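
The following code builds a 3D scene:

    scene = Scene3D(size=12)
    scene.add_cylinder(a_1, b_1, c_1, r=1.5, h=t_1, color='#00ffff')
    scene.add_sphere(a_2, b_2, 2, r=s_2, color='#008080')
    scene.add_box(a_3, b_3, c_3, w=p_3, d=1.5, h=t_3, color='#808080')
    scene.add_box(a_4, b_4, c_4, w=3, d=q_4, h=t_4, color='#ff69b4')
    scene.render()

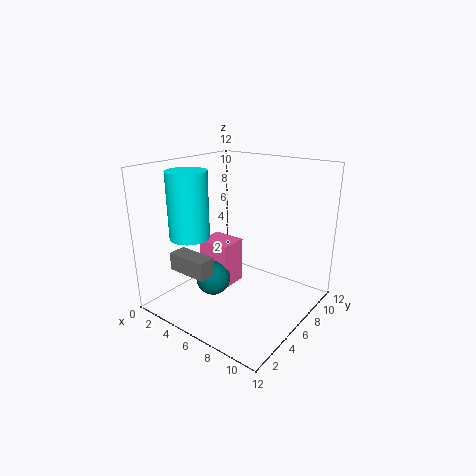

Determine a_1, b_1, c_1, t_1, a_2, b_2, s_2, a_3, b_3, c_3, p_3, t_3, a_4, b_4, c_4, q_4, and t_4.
a_1 = 4.5; b_1 = 2; c_1 = 7; t_1 = 5; a_2 = 4; b_2 = 5; s_2 = 1.5; a_3 = 2; b_3 = 2; c_3 = 3.5; p_3 = 3.5; t_3 = 1.5; a_4 = 2; b_4 = 5.5; c_4 = 1; q_4 = 2.5; t_4 = 4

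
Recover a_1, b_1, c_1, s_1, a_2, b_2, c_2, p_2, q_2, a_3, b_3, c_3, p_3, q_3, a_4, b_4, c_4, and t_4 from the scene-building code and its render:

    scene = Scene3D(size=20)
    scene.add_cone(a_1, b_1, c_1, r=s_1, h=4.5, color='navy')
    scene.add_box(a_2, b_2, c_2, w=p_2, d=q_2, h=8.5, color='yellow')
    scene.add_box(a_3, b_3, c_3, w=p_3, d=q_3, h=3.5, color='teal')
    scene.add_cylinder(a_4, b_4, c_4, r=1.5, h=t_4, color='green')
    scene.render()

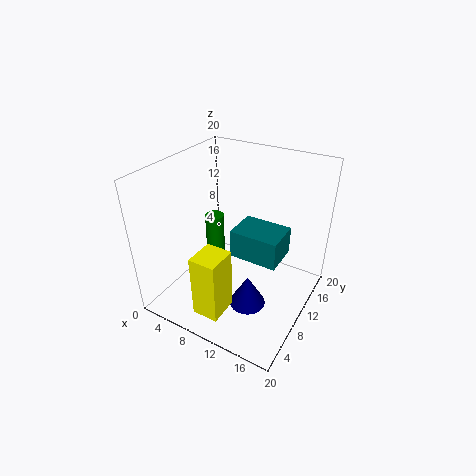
a_1 = 13; b_1 = 7.5; c_1 = 1.5; s_1 = 2.5; a_2 = 8.5; b_2 = 1; c_2 = 3; p_2 = 3.5; q_2 = 4; a_3 = 11.5; b_3 = 5.5; c_3 = 10.5; p_3 = 6; q_3 = 4.5; a_4 = 3; b_4 = 14.5; c_4 = 2.5; t_4 = 7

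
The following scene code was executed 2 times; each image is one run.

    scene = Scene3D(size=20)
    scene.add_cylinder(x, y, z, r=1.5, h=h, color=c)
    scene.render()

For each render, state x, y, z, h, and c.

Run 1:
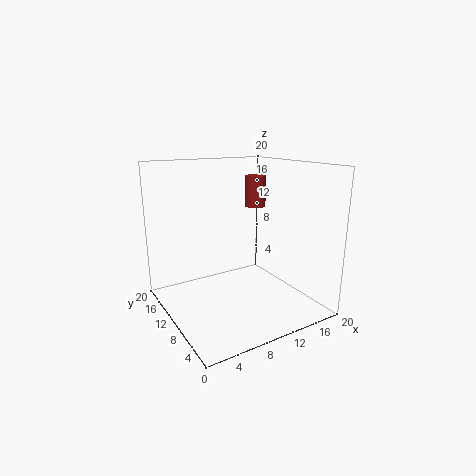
x = 14.5, y = 12.5, z = 13.5, h = 4.5, c = 'brown'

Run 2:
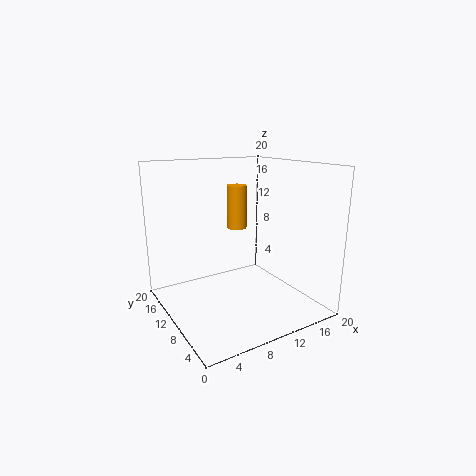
x = 12.5, y = 14.5, z = 10, h = 6.5, c = 'orange'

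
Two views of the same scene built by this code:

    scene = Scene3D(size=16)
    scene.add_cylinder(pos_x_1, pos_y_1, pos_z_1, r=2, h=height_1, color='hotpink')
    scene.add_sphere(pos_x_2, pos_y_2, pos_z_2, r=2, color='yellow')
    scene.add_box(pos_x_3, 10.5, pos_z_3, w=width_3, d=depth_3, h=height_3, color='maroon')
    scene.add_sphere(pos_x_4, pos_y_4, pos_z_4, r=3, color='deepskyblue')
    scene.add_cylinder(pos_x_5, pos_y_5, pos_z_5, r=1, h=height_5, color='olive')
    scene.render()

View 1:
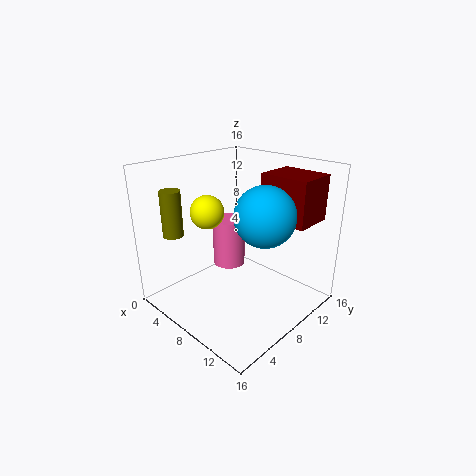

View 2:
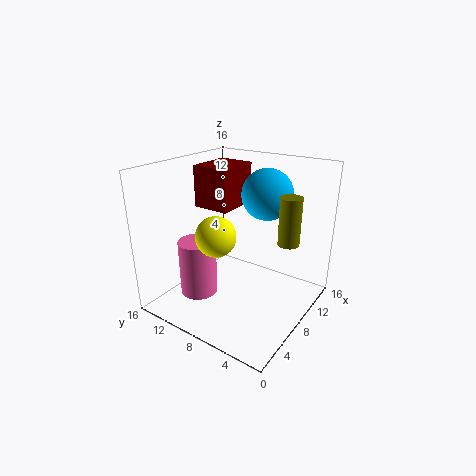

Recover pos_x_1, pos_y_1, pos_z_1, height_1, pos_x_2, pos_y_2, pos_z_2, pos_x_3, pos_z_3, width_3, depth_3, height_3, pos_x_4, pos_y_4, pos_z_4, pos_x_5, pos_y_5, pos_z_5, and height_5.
pos_x_1 = 4
pos_y_1 = 10.5
pos_z_1 = 2.5
height_1 = 6
pos_x_2 = 3.5
pos_y_2 = 7.5
pos_z_2 = 10
pos_x_3 = 9
pos_z_3 = 10
width_3 = 5.5
depth_3 = 4.5
height_3 = 5
pos_x_4 = 12.5
pos_y_4 = 7
pos_z_4 = 12
pos_x_5 = 6
pos_y_5 = 1
pos_z_5 = 10
height_5 = 4.5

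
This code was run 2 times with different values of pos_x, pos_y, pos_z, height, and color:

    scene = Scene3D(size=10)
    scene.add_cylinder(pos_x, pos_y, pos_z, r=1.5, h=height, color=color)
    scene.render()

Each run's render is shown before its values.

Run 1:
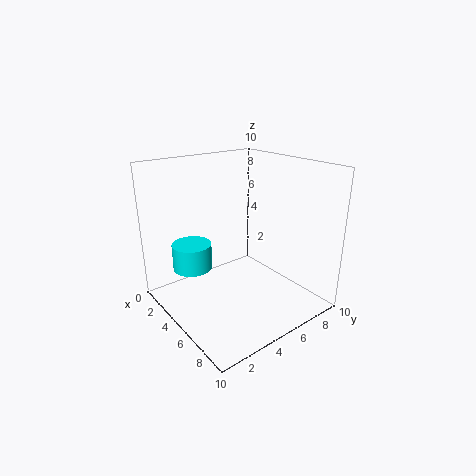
pos_x = 1.5; pos_y = 3.25; pos_z = 1.75; height = 2; color = 'cyan'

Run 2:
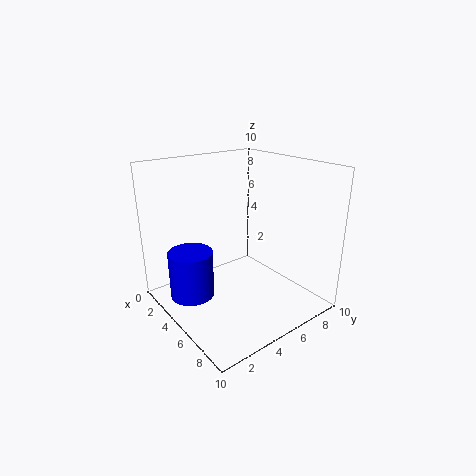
pos_x = 4; pos_y = 1.75; pos_z = 1.25; height = 3.25; color = 'blue'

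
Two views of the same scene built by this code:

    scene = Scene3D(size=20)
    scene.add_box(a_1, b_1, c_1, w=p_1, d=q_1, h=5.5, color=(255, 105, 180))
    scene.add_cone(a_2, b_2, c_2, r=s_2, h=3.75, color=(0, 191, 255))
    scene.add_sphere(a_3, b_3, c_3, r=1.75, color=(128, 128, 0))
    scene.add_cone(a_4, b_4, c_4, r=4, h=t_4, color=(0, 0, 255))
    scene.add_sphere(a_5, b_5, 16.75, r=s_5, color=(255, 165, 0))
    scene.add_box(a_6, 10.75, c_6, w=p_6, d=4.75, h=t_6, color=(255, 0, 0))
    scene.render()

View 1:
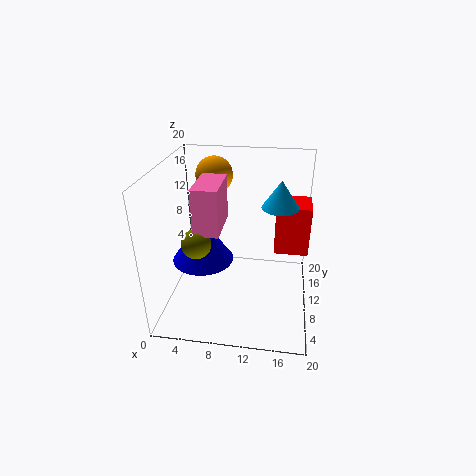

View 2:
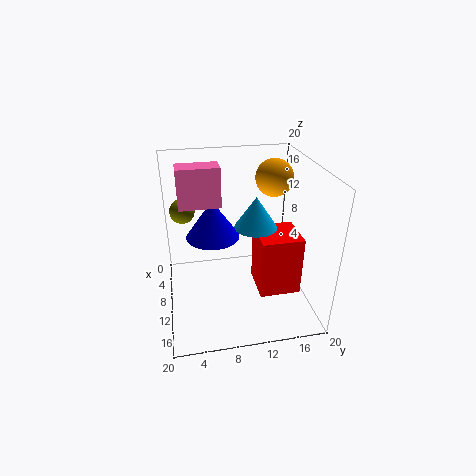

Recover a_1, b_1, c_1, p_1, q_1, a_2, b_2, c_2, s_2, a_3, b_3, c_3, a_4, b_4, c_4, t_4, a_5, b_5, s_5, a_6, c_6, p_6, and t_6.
a_1 = 6; b_1 = 2.25; c_1 = 14.25; p_1 = 3; q_1 = 5.75; a_2 = 15.5; b_2 = 11; c_2 = 14.5; s_2 = 2.5; a_3 = 6.25; b_3 = 2.75; c_3 = 13; a_4 = 5.75; b_4 = 7; c_4 = 8.25; t_4 = 5.75; a_5 = 5.5; b_5 = 16.25; s_5 = 2.75; a_6 = 15; c_6 = 7.5; p_6 = 4.75; t_6 = 7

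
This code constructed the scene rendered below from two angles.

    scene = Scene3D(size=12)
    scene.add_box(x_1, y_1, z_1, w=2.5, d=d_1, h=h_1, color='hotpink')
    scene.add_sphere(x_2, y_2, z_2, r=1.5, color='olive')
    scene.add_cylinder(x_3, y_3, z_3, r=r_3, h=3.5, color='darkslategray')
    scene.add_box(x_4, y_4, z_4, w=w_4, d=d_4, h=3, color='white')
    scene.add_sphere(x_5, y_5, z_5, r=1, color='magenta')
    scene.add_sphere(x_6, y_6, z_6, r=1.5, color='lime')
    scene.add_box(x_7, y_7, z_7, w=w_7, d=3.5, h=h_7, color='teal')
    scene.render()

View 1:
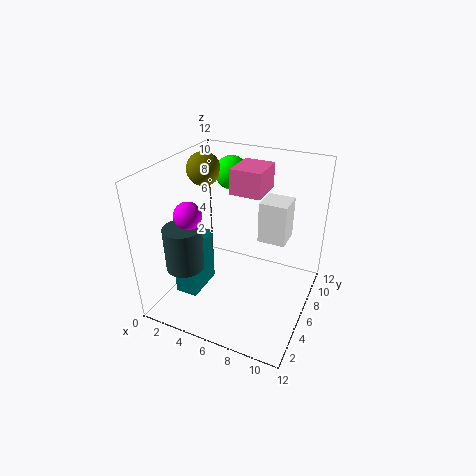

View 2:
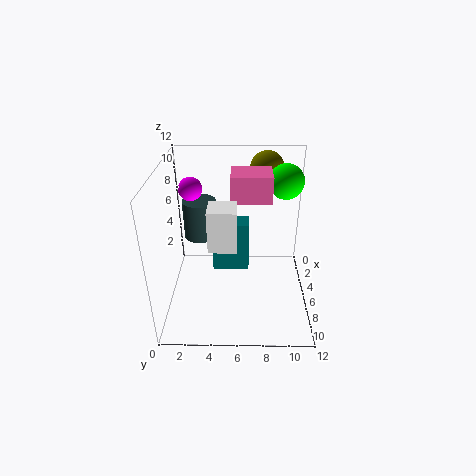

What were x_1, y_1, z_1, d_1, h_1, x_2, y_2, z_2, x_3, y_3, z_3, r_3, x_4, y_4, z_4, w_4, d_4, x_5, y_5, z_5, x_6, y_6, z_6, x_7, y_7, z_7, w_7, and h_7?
x_1 = 5.5; y_1 = 5.5; z_1 = 10; d_1 = 3; h_1 = 2; x_2 = 1.5; y_2 = 8.5; z_2 = 10.5; x_3 = 3; y_3 = 2.5; z_3 = 4.5; r_3 = 1.5; x_4 = 8.5; y_4 = 4; z_4 = 7.5; w_4 = 2; d_4 = 2; x_5 = 4; y_5 = 2; z_5 = 9.5; x_6 = 3.5; y_6 = 10; z_6 = 10; x_7 = 1; y_7 = 3.5; z_7 = 0.5; w_7 = 2; h_7 = 5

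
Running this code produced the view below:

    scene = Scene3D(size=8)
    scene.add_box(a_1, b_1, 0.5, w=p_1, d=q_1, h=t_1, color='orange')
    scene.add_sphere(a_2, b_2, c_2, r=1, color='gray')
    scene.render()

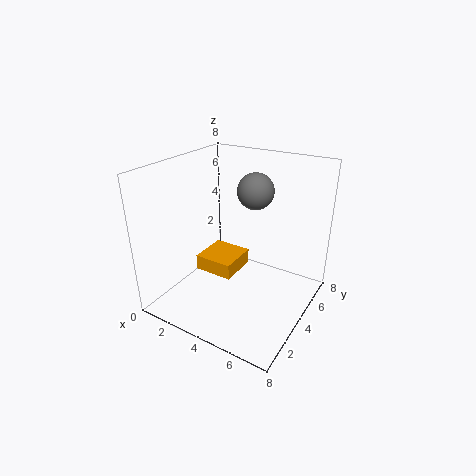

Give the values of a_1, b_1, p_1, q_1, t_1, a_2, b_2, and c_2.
a_1 = 0.5, b_1 = 4.5, p_1 = 2.5, q_1 = 2.5, t_1 = 1, a_2 = 4.5, b_2 = 5, c_2 = 6.5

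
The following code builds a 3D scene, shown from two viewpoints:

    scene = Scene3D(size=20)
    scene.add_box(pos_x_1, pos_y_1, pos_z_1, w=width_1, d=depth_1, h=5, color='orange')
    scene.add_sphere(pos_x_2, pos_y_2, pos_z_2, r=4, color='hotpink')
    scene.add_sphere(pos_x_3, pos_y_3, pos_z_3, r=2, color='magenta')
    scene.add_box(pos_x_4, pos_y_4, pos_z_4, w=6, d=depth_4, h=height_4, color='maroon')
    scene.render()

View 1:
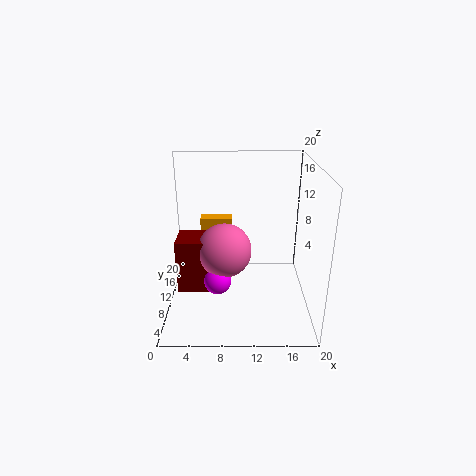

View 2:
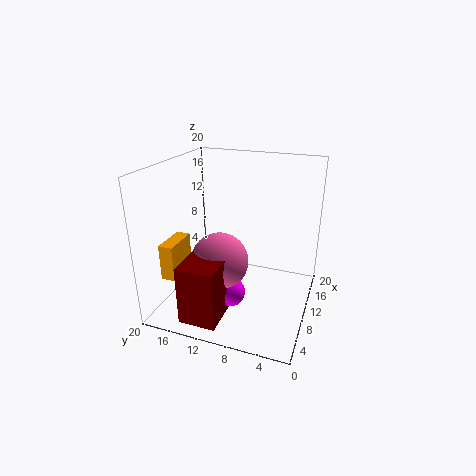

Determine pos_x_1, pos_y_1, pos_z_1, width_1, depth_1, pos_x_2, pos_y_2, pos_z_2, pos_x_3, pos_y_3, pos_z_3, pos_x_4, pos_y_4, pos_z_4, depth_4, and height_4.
pos_x_1 = 4
pos_y_1 = 17
pos_z_1 = 5
width_1 = 5
depth_1 = 2
pos_x_2 = 8
pos_y_2 = 12
pos_z_2 = 7
pos_x_3 = 7
pos_y_3 = 10
pos_z_3 = 3
pos_x_4 = 1
pos_y_4 = 10
pos_z_4 = 1
depth_4 = 5
height_4 = 8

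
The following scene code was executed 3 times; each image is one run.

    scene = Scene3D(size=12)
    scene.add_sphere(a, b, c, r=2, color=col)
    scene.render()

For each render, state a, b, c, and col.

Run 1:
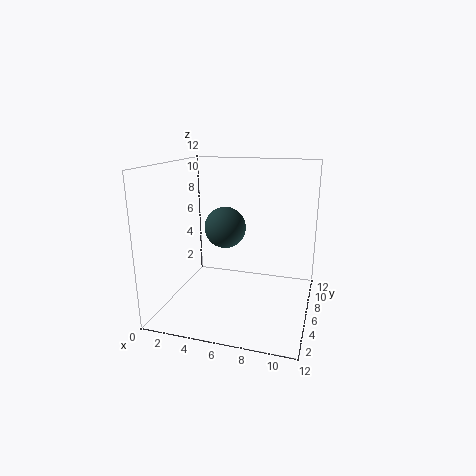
a = 3.5; b = 10; c = 5.5; col = 'darkslategray'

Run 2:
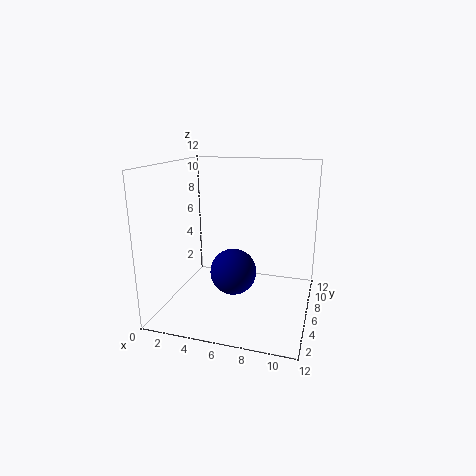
a = 5.5; b = 6.25; c = 2.75; col = 'navy'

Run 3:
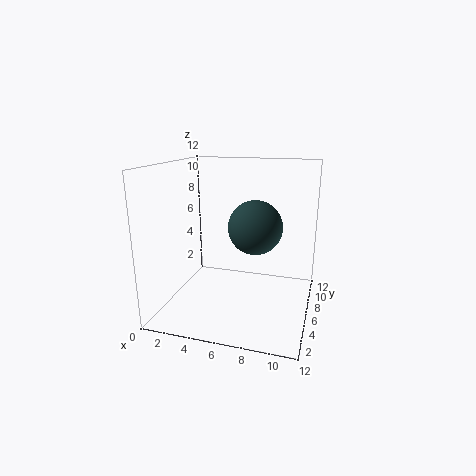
a = 8; b = 3.75; c = 7.75; col = 'darkslategray'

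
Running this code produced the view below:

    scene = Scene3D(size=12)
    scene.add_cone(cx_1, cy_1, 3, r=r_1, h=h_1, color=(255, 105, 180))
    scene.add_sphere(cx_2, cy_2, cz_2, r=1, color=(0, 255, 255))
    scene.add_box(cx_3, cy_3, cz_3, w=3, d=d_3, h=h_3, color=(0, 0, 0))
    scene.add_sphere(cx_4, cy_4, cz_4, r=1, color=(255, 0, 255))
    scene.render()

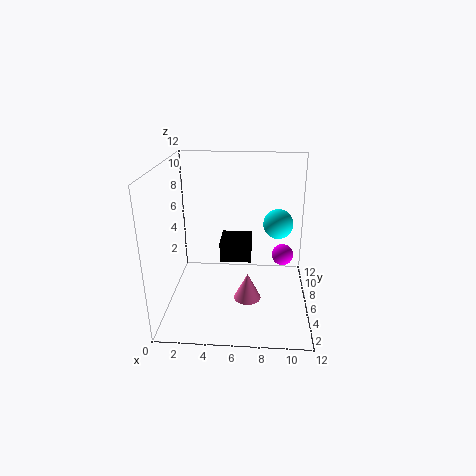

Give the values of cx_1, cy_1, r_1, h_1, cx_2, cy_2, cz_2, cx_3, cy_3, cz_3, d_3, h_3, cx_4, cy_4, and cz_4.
cx_1 = 7; cy_1 = 2; r_1 = 1; h_1 = 2; cx_2 = 9; cy_2 = 2; cz_2 = 9; cx_3 = 4; cy_3 = 9; cz_3 = 2; d_3 = 3; h_3 = 2; cx_4 = 10; cy_4 = 9; cz_4 = 3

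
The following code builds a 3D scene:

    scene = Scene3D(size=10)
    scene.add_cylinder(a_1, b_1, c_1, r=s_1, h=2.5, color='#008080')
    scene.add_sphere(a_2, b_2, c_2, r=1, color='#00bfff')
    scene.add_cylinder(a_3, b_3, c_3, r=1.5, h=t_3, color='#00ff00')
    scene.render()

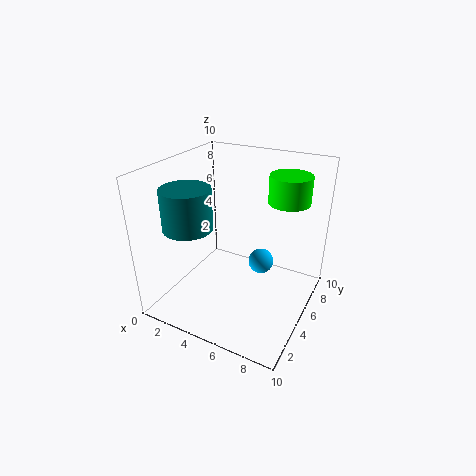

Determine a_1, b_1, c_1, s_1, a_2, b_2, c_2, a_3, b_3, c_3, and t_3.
a_1 = 3.5
b_1 = 1.5
c_1 = 7
s_1 = 1.5
a_2 = 5.5
b_2 = 8
c_2 = 1.5
a_3 = 7.5
b_3 = 8
c_3 = 7
t_3 = 2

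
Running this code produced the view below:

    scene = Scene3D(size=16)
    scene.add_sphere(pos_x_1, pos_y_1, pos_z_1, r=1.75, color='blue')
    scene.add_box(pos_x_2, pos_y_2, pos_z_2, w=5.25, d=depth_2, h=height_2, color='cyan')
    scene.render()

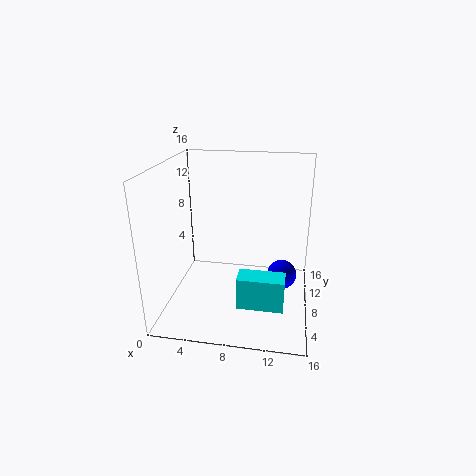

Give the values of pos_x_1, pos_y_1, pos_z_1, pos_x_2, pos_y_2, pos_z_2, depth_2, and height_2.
pos_x_1 = 13
pos_y_1 = 10.25
pos_z_1 = 2.5
pos_x_2 = 8.25
pos_y_2 = 5.25
pos_z_2 = 0.5
depth_2 = 2.5
height_2 = 3.75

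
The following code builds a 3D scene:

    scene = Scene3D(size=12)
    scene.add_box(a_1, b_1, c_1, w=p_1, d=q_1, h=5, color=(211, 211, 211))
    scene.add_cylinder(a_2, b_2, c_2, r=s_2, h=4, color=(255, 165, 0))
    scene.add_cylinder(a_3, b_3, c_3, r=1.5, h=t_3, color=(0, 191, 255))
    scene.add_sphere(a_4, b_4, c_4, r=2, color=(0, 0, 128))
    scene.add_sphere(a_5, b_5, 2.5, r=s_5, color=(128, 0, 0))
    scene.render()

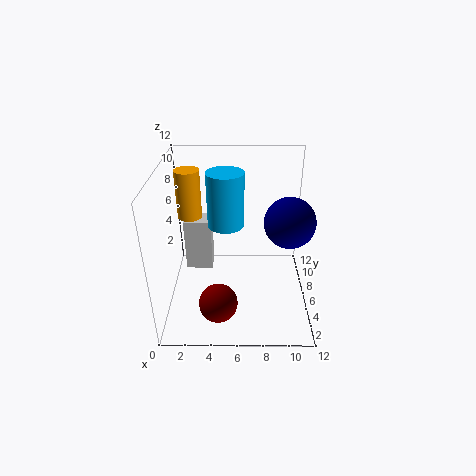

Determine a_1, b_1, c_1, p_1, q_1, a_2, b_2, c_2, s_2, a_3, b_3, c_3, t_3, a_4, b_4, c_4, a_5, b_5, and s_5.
a_1 = 1; b_1 = 8.5; c_1 = 1; p_1 = 2.5; q_1 = 2; a_2 = 2; b_2 = 7; c_2 = 7.5; s_2 = 1; a_3 = 5; b_3 = 6.5; c_3 = 7; t_3 = 4.5; a_4 = 10; b_4 = 5; c_4 = 8; a_5 = 4.5; b_5 = 2; s_5 = 1.5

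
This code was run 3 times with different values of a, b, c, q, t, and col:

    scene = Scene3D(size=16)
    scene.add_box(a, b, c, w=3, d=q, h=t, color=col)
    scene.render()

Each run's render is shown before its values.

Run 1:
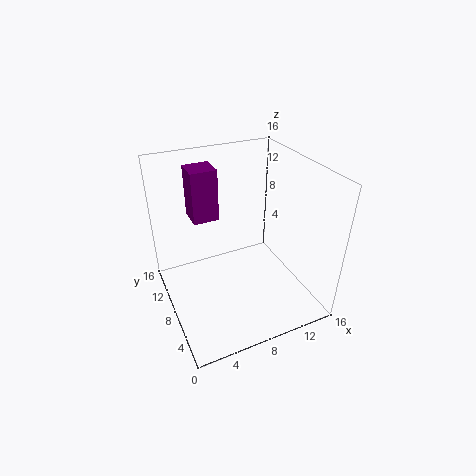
a = 4
b = 11
c = 9
q = 3
t = 6
col = 'purple'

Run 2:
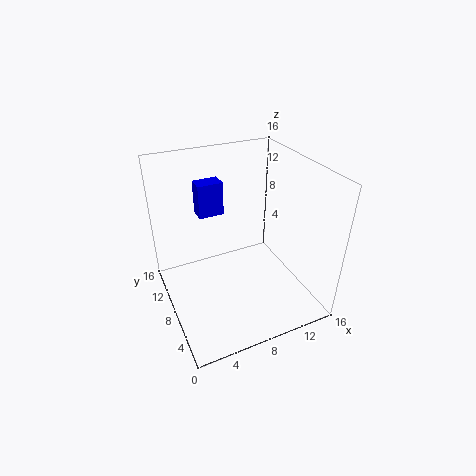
a = 5
b = 12
c = 9
q = 2
t = 4
col = 'blue'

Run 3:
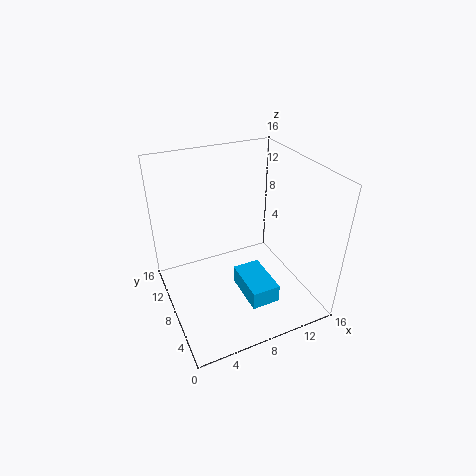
a = 7
b = 2
c = 3
q = 5
t = 2
col = 'deepskyblue'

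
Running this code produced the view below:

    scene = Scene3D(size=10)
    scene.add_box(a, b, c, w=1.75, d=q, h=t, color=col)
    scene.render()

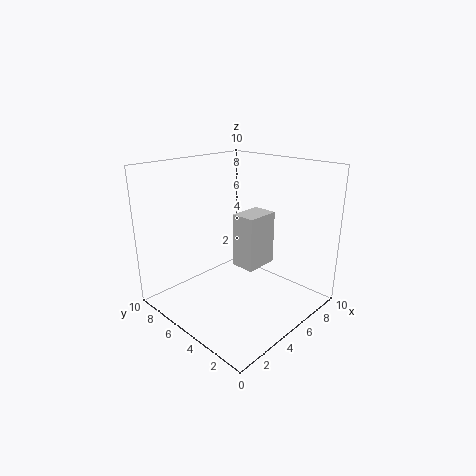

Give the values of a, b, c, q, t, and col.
a = 1, b = 0.25, c = 5.75, q = 1.25, t = 2.75, col = 'lightgray'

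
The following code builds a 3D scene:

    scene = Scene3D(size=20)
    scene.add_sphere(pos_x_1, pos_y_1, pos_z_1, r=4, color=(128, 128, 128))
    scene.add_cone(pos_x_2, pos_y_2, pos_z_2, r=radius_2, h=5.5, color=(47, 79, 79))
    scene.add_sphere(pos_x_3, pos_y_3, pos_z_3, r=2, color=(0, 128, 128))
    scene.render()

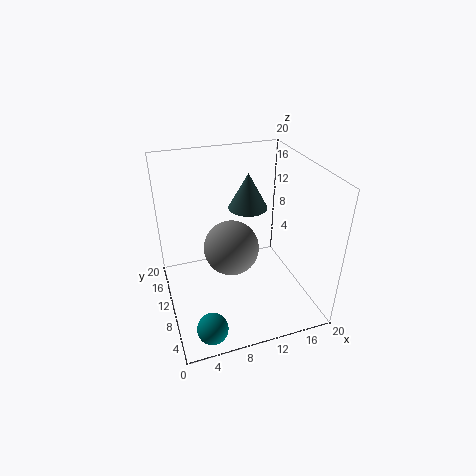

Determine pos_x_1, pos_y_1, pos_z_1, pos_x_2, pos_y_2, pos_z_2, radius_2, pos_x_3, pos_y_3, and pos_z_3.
pos_x_1 = 9.5
pos_y_1 = 11.5
pos_z_1 = 7.5
pos_x_2 = 13.5
pos_y_2 = 15.5
pos_z_2 = 11.5
radius_2 = 3
pos_x_3 = 4
pos_y_3 = 2.5
pos_z_3 = 2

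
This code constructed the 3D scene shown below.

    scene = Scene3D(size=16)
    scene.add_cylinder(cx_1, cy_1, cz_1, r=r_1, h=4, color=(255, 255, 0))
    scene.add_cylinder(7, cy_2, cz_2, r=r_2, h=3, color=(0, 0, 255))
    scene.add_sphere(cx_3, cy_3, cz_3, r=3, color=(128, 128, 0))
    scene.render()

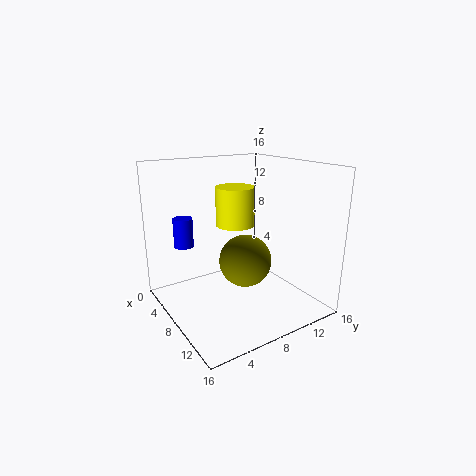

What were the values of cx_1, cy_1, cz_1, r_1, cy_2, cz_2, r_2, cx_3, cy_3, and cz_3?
cx_1 = 9
cy_1 = 7
cz_1 = 10
r_1 = 2
cy_2 = 2
cz_2 = 8
r_2 = 1
cx_3 = 8
cy_3 = 9
cz_3 = 5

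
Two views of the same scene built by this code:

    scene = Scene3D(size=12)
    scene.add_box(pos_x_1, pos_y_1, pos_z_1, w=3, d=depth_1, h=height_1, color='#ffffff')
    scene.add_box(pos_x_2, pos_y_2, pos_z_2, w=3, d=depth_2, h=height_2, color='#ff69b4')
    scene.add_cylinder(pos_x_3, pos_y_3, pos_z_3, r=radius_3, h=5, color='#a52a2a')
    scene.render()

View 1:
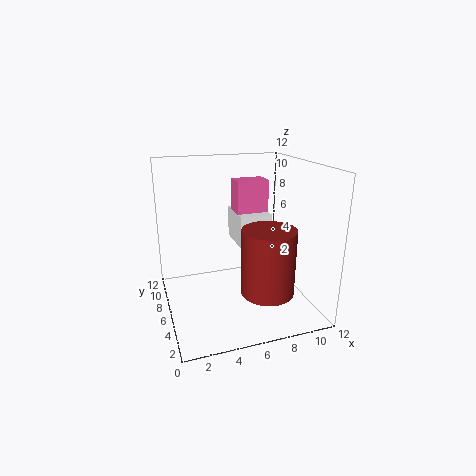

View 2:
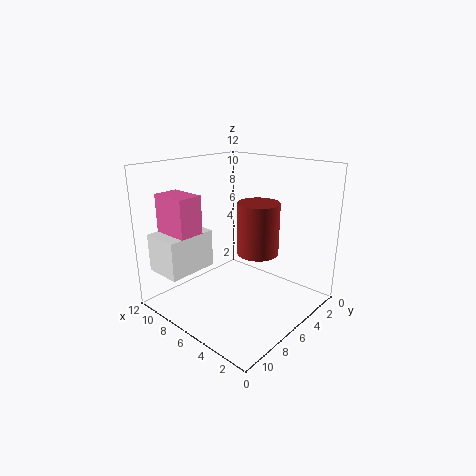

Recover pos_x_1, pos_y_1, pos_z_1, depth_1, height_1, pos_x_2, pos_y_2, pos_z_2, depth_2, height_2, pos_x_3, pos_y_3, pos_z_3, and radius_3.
pos_x_1 = 7, pos_y_1 = 8, pos_z_1 = 4, depth_1 = 4, height_1 = 3, pos_x_2 = 7, pos_y_2 = 9, pos_z_2 = 7, depth_2 = 2, height_2 = 3, pos_x_3 = 7, pos_y_3 = 2, pos_z_3 = 3, radius_3 = 2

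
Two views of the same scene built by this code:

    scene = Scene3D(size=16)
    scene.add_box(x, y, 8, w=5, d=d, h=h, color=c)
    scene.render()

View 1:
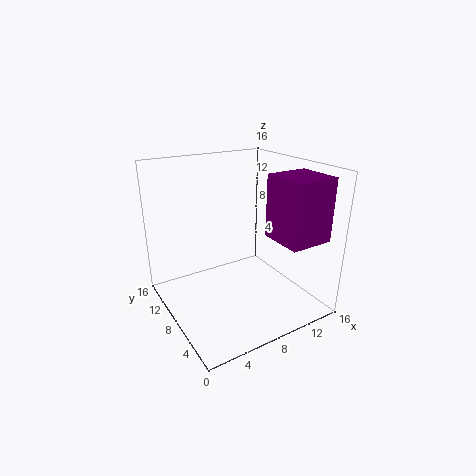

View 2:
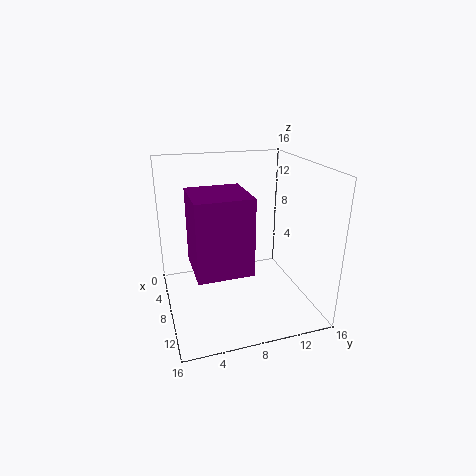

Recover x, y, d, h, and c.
x = 11, y = 2, d = 5, h = 7, c = 'purple'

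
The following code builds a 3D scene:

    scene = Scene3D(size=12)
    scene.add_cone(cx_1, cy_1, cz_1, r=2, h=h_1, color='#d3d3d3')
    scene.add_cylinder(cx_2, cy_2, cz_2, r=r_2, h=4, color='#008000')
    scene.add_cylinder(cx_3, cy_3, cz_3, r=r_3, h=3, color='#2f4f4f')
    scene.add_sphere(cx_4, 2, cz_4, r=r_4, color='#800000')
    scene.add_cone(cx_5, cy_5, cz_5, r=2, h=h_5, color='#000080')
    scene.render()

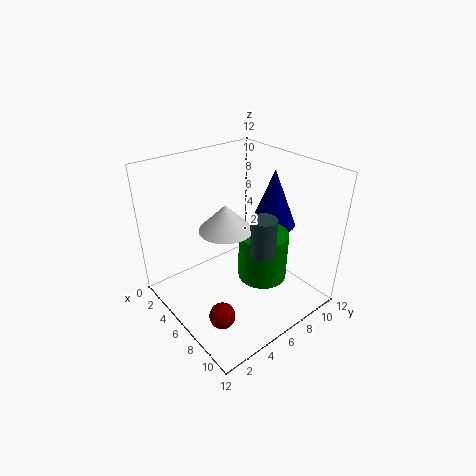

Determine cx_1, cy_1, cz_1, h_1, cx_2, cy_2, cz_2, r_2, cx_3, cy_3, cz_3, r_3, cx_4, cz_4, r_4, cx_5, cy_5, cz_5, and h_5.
cx_1 = 7, cy_1 = 4, cz_1 = 8, h_1 = 2, cx_2 = 8, cy_2 = 7, cz_2 = 3, r_2 = 2, cx_3 = 9, cy_3 = 6, cz_3 = 6, r_3 = 1, cx_4 = 9, cz_4 = 2, r_4 = 1, cx_5 = 6, cy_5 = 10, cz_5 = 6, h_5 = 5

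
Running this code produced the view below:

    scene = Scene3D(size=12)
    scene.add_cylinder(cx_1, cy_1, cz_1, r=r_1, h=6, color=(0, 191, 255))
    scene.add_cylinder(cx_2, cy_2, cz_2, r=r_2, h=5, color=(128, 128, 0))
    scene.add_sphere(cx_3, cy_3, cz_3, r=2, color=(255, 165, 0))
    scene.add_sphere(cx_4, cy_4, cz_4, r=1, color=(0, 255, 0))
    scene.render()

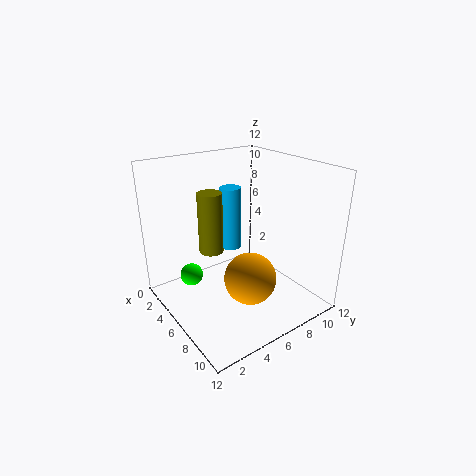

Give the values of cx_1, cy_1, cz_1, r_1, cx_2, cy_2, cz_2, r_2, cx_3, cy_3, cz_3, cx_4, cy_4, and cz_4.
cx_1 = 2
cy_1 = 8
cz_1 = 3
r_1 = 1
cx_2 = 5
cy_2 = 4
cz_2 = 5
r_2 = 1
cx_3 = 9
cy_3 = 5
cz_3 = 4
cx_4 = 3
cy_4 = 3
cz_4 = 2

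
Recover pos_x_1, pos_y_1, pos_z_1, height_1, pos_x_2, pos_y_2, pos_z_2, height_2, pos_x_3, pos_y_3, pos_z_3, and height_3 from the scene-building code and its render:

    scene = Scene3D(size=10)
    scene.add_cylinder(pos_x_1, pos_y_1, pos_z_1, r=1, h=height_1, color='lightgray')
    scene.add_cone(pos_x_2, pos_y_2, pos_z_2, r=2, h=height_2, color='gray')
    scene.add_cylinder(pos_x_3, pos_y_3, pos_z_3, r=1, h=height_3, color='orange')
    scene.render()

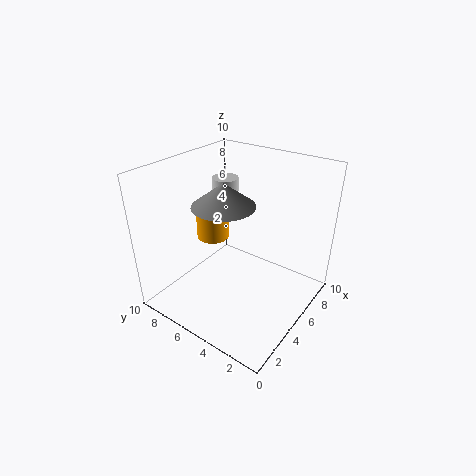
pos_x_1 = 7.5
pos_y_1 = 8
pos_z_1 = 6
height_1 = 2
pos_x_2 = 3.5
pos_y_2 = 5
pos_z_2 = 8
height_2 = 1.5
pos_x_3 = 3
pos_y_3 = 5.5
pos_z_3 = 6
height_3 = 2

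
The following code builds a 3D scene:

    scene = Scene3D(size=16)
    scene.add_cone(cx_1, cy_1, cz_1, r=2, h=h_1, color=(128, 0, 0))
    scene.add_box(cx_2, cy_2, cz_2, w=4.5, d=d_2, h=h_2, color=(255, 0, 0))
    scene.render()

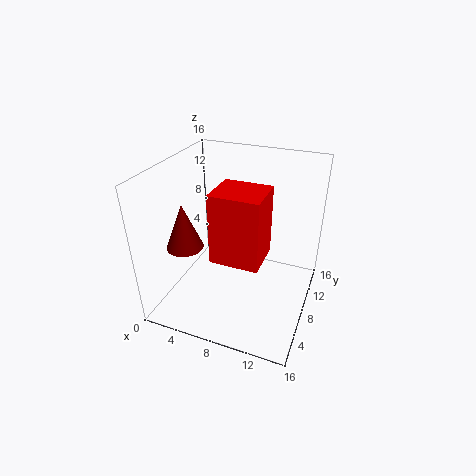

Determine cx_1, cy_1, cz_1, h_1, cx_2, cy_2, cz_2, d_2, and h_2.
cx_1 = 3
cy_1 = 5
cz_1 = 7.5
h_1 = 5
cx_2 = 8
cy_2 = 1
cz_2 = 9.5
d_2 = 4
h_2 = 6.5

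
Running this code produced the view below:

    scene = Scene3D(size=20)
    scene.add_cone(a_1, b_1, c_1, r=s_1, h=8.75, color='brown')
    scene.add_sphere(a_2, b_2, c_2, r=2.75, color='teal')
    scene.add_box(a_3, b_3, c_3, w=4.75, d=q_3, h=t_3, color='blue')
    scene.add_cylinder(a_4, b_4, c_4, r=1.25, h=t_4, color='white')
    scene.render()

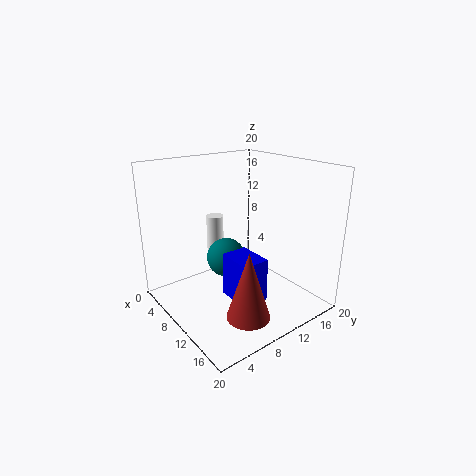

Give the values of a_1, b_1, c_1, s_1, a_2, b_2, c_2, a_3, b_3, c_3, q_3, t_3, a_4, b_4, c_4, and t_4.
a_1 = 16.75, b_1 = 6.5, c_1 = 2.5, s_1 = 2.75, a_2 = 8.5, b_2 = 9, c_2 = 6.75, a_3 = 12, b_3 = 6, c_3 = 3.75, q_3 = 3.5, t_3 = 5.75, a_4 = 5, b_4 = 9.5, c_4 = 4.5, t_4 = 7.5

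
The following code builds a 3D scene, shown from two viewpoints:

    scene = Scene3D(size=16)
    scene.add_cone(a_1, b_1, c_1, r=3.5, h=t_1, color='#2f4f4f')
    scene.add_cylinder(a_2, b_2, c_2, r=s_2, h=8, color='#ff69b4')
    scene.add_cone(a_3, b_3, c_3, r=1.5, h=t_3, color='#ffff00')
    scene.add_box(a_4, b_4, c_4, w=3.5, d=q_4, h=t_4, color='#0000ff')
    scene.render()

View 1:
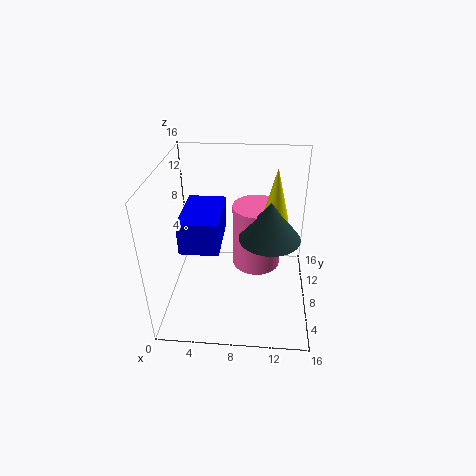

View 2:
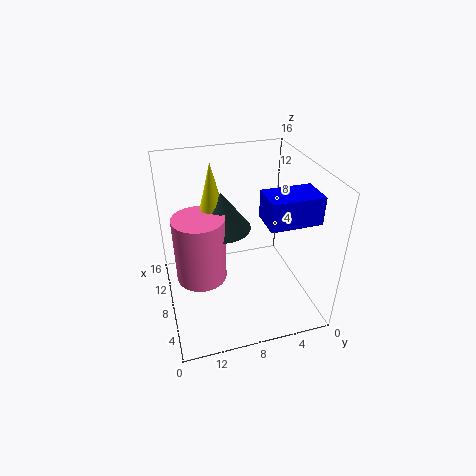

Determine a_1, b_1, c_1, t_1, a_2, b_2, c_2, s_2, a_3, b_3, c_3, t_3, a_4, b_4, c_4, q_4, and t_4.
a_1 = 11.5; b_1 = 9; c_1 = 7.5; t_1 = 4.5; a_2 = 10; b_2 = 12; c_2 = 2; s_2 = 3; a_3 = 12; b_3 = 10; c_3 = 9.5; t_3 = 6; a_4 = 3.5; b_4 = 0.5; c_4 = 11; q_4 = 5.5; t_4 = 3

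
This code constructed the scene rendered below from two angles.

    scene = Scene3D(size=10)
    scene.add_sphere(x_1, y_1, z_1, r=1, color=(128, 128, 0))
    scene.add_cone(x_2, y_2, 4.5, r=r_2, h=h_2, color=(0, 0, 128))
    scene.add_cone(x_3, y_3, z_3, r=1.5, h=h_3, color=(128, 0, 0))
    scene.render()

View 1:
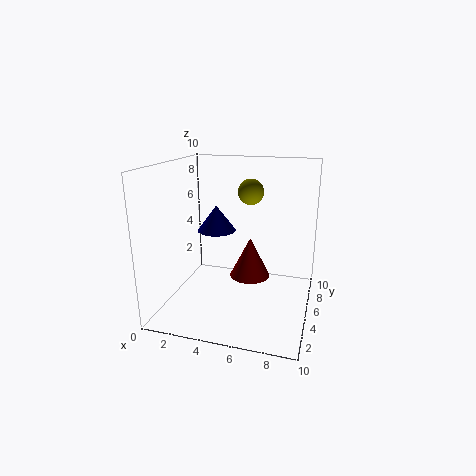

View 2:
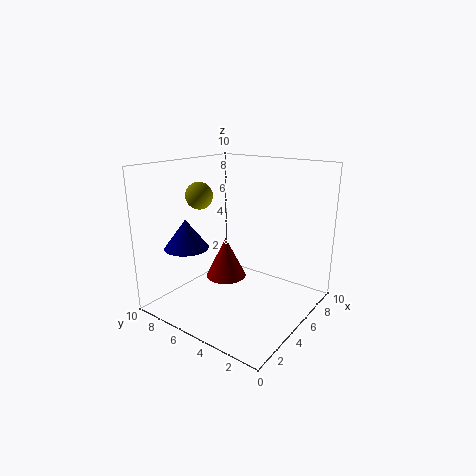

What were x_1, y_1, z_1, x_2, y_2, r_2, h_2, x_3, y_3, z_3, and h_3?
x_1 = 5; y_1 = 8.5; z_1 = 7.5; x_2 = 2.5; y_2 = 7.5; r_2 = 1.5; h_2 = 2; x_3 = 5.5; y_3 = 6.5; z_3 = 1.5; h_3 = 3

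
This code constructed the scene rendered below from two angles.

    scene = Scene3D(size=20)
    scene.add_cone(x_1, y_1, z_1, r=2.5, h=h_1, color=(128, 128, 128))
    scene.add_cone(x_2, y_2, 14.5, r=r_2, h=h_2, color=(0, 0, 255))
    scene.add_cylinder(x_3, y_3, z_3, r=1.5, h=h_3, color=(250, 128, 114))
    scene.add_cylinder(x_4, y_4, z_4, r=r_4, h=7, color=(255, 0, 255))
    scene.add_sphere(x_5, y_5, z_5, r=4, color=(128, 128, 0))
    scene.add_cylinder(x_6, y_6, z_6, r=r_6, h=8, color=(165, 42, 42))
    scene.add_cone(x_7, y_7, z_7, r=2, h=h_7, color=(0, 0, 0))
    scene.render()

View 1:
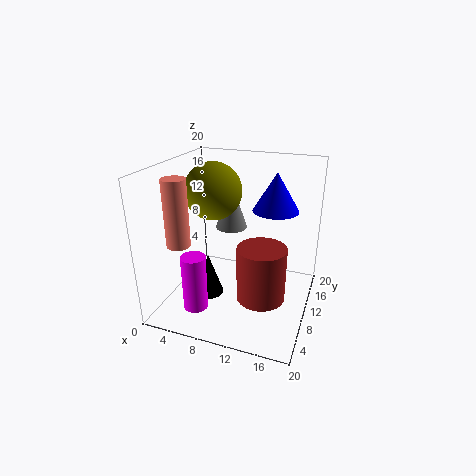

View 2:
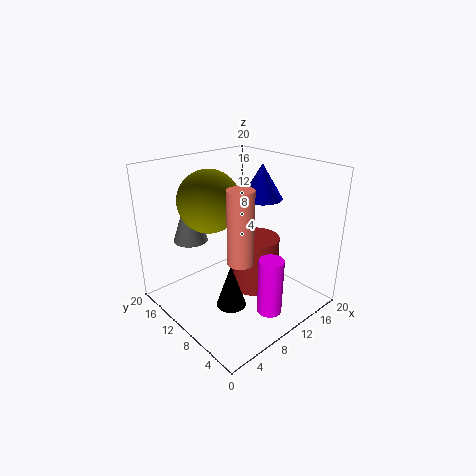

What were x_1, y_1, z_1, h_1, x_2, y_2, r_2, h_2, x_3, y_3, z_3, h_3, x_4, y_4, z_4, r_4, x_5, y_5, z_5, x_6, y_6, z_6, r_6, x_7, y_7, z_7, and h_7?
x_1 = 6.5; y_1 = 16.5; z_1 = 8.5; h_1 = 7.5; x_2 = 15; y_2 = 10.5; r_2 = 3; h_2 = 5; x_3 = 4.5; y_3 = 3.5; z_3 = 11; h_3 = 8.5; x_4 = 7.5; y_4 = 1.5; z_4 = 4; r_4 = 1.5; x_5 = 6; y_5 = 11; z_5 = 16; x_6 = 13.5; y_6 = 10; z_6 = 1; r_6 = 3.5; x_7 = 6.5; y_7 = 7.5; z_7 = 2; h_7 = 6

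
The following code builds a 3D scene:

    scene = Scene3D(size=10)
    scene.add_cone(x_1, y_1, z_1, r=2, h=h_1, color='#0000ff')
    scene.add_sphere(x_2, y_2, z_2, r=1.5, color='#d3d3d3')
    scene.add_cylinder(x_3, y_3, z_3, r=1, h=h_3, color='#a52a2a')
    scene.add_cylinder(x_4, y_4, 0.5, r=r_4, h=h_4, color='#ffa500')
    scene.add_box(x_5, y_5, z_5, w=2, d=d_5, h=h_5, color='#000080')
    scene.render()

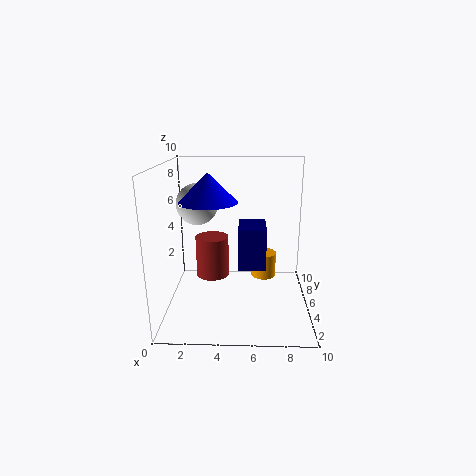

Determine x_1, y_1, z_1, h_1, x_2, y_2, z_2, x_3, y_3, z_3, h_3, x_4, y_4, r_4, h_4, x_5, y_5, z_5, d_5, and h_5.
x_1 = 3, y_1 = 5, z_1 = 7.5, h_1 = 2, x_2 = 2, y_2 = 6.5, z_2 = 7, x_3 = 3.5, y_3 = 2.5, z_3 = 3.5, h_3 = 2.5, x_4 = 7, y_4 = 8.5, r_4 = 1, h_4 = 2, x_5 = 5, y_5 = 5, z_5 = 2.5, d_5 = 3, h_5 = 3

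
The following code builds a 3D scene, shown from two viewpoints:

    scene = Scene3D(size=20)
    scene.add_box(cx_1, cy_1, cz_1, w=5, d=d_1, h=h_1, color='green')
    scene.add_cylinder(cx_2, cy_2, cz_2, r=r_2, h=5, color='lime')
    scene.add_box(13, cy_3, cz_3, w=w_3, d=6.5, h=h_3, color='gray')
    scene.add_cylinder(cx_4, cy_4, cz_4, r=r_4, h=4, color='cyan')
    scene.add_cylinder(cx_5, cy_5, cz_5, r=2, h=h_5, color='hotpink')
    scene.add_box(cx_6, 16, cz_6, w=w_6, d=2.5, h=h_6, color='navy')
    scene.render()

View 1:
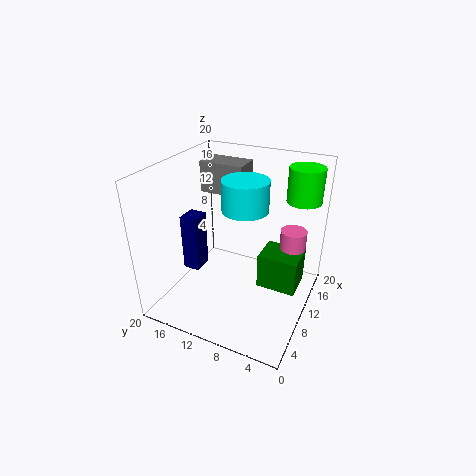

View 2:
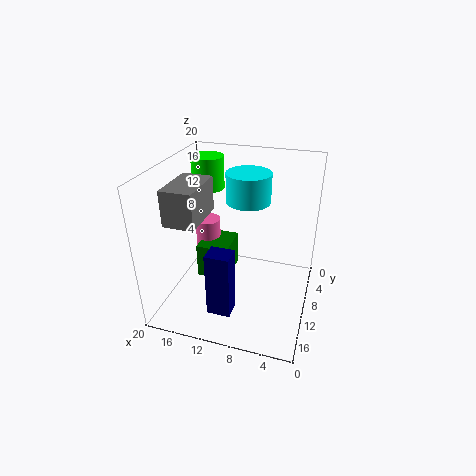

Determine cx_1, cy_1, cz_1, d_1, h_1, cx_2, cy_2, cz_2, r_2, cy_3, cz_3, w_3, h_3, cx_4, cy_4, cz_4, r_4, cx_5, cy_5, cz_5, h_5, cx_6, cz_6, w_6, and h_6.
cx_1 = 12.5, cy_1 = 2, cz_1 = 0.5, d_1 = 6, h_1 = 5.5, cx_2 = 17, cy_2 = 3, cz_2 = 14, r_2 = 2.5, cy_3 = 11, cz_3 = 14.5, w_3 = 4, h_3 = 4.5, cx_4 = 9, cy_4 = 8.5, cz_4 = 15, r_4 = 3, cx_5 = 17, cy_5 = 4, cz_5 = 1.5, h_5 = 7.5, cx_6 = 8.5, cz_6 = 3.5, w_6 = 3, h_6 = 8.5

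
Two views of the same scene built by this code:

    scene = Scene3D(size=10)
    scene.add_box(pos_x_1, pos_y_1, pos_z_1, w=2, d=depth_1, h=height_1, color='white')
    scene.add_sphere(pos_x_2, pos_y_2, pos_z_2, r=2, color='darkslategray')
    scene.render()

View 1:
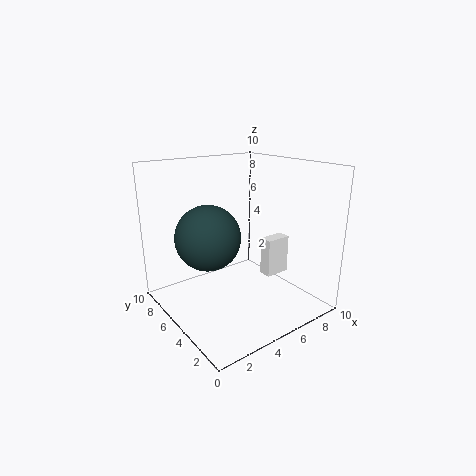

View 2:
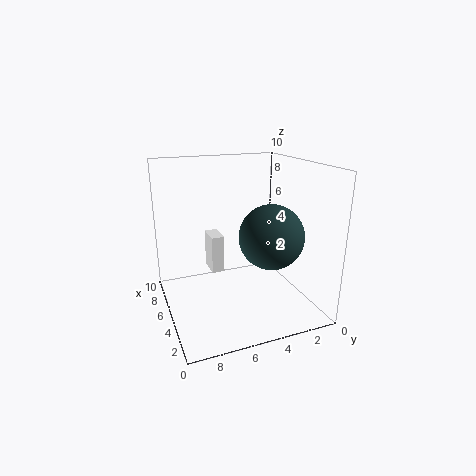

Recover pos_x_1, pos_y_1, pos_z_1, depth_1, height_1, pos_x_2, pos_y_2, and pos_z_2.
pos_x_1 = 8
pos_y_1 = 5
pos_z_1 = 1
depth_1 = 1
height_1 = 3
pos_x_2 = 2
pos_y_2 = 4
pos_z_2 = 6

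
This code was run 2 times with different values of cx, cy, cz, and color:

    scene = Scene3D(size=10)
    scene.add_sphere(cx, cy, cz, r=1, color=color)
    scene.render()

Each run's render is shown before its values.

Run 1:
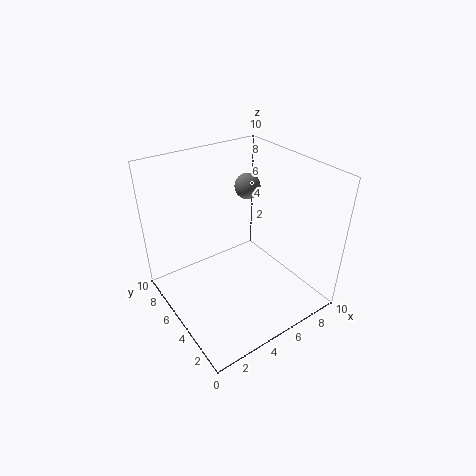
cx = 8; cy = 8; cz = 7; color = 'gray'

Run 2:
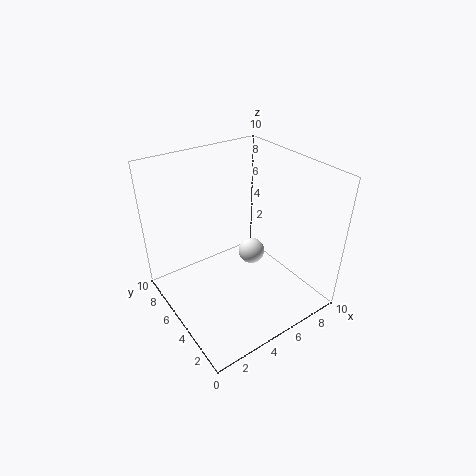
cx = 7; cy = 6; cz = 2.5; color = 'white'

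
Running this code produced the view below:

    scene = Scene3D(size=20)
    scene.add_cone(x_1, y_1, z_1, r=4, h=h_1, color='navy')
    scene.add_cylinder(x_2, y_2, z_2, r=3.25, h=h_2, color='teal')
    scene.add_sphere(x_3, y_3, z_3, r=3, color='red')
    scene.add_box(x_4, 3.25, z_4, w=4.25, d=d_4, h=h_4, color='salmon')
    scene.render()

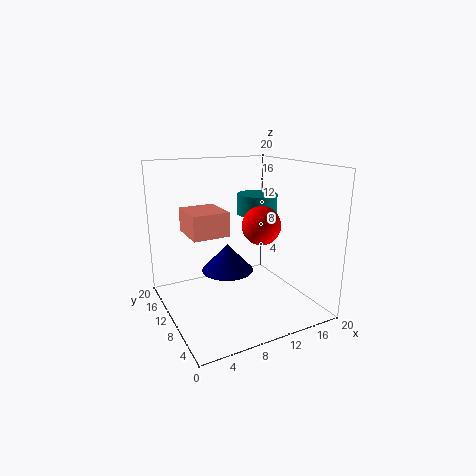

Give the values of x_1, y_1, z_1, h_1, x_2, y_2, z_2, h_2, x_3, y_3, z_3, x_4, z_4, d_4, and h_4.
x_1 = 10.5; y_1 = 14.5; z_1 = 3.25; h_1 = 4.25; x_2 = 16.75; y_2 = 16.25; z_2 = 11.25; h_2 = 3.25; x_3 = 15.5; y_3 = 12.75; z_3 = 10.25; x_4 = 1.25; z_4 = 13; d_4 = 4.75; h_4 = 2.75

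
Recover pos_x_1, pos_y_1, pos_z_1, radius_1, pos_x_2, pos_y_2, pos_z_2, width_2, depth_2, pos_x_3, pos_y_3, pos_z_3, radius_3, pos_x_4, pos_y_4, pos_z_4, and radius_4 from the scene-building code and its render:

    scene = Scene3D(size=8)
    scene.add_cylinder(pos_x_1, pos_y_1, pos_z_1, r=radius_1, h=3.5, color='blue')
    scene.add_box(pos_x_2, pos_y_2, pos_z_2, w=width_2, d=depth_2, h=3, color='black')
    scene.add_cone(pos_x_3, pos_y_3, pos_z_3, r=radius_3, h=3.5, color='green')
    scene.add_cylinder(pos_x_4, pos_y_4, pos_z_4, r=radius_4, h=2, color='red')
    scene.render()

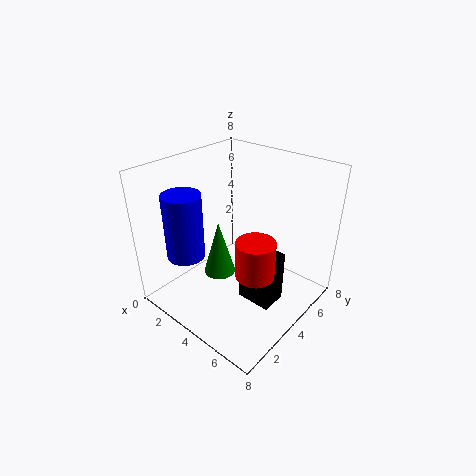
pos_x_1 = 2.5, pos_y_1 = 1.5, pos_z_1 = 3.5, radius_1 = 1, pos_x_2 = 4.5, pos_y_2 = 3.5, pos_z_2 = 0.5, width_2 = 2, depth_2 = 1.5, pos_x_3 = 2, pos_y_3 = 4.5, pos_z_3 = 0.5, radius_3 = 1, pos_x_4 = 6, pos_y_4 = 3, pos_z_4 = 3, radius_4 = 1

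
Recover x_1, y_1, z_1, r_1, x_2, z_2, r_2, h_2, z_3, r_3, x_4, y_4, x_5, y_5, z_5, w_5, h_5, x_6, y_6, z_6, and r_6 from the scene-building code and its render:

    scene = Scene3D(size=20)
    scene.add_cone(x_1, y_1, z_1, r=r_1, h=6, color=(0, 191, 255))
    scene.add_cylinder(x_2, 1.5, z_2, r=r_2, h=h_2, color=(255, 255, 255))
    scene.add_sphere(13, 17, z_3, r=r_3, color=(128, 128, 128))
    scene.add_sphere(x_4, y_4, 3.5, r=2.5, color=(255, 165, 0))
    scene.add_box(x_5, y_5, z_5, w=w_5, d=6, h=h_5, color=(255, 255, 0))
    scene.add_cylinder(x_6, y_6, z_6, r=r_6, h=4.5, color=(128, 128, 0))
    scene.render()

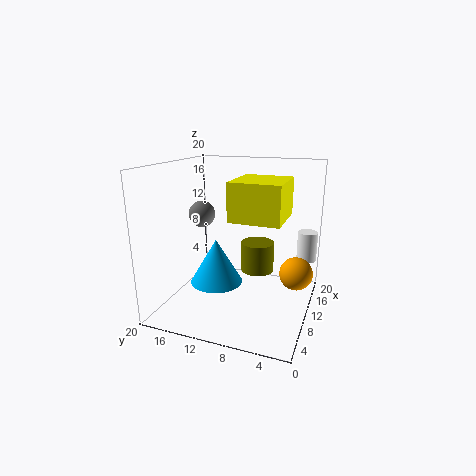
x_1 = 7; y_1 = 12; z_1 = 4.5; r_1 = 3.5; x_2 = 17.5; z_2 = 5; r_2 = 1.5; h_2 = 4.5; z_3 = 12; r_3 = 2; x_4 = 15; y_4 = 2.5; x_5 = 2.5; y_5 = 2.5; z_5 = 14.5; w_5 = 6.5; h_5 = 4.5; x_6 = 14.5; y_6 = 8.5; z_6 = 3.5; r_6 = 2.5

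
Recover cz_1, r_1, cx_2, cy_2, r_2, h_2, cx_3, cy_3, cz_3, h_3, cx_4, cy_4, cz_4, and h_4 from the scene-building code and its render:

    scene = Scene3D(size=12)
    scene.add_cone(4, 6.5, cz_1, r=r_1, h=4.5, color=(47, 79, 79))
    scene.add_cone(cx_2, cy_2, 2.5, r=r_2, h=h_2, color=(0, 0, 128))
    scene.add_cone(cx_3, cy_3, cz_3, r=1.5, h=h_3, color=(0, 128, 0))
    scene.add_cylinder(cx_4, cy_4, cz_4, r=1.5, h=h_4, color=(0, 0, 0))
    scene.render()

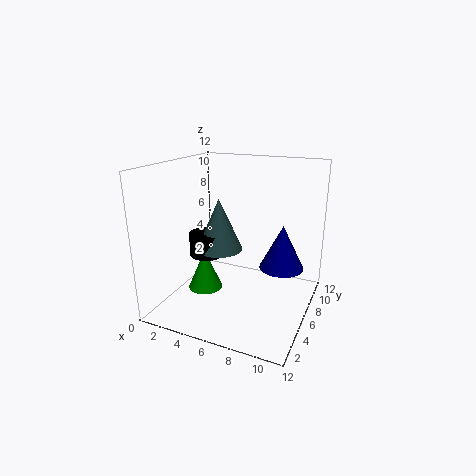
cz_1 = 4.5, r_1 = 2, cx_2 = 9, cy_2 = 9, r_2 = 2, h_2 = 4, cx_3 = 3, cy_3 = 5.5, cz_3 = 1, h_3 = 3.5, cx_4 = 3, cy_4 = 6, cz_4 = 4, h_4 = 2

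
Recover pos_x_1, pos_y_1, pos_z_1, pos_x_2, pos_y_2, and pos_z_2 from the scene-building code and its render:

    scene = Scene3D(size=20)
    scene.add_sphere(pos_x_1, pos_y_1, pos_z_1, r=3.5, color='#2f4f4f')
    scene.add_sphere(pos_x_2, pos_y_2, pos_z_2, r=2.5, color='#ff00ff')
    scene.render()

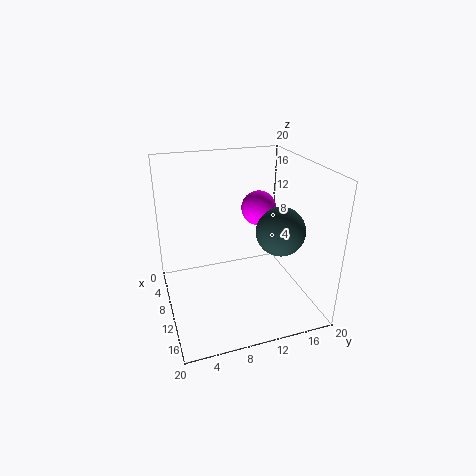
pos_x_1 = 11; pos_y_1 = 16; pos_z_1 = 10.5; pos_x_2 = 7.5; pos_y_2 = 14; pos_z_2 = 13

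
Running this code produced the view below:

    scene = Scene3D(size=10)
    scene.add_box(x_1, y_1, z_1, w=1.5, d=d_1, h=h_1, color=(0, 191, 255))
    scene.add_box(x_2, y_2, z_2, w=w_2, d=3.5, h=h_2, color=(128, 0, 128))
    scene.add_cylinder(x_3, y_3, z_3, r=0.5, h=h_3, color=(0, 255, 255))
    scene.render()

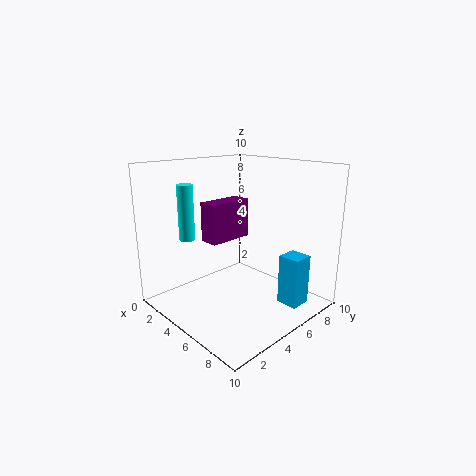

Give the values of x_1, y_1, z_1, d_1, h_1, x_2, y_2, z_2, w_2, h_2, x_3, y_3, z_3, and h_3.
x_1 = 7.5, y_1 = 6.5, z_1 = 0.5, d_1 = 1.5, h_1 = 3.5, x_2 = 1.5, y_2 = 4.5, z_2 = 4, w_2 = 1.5, h_2 = 3, x_3 = 4, y_3 = 1.5, z_3 = 5.5, h_3 = 3.5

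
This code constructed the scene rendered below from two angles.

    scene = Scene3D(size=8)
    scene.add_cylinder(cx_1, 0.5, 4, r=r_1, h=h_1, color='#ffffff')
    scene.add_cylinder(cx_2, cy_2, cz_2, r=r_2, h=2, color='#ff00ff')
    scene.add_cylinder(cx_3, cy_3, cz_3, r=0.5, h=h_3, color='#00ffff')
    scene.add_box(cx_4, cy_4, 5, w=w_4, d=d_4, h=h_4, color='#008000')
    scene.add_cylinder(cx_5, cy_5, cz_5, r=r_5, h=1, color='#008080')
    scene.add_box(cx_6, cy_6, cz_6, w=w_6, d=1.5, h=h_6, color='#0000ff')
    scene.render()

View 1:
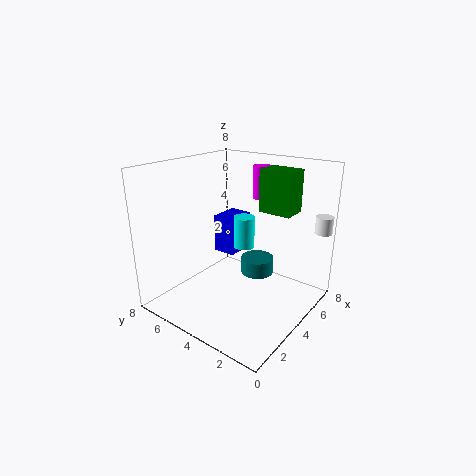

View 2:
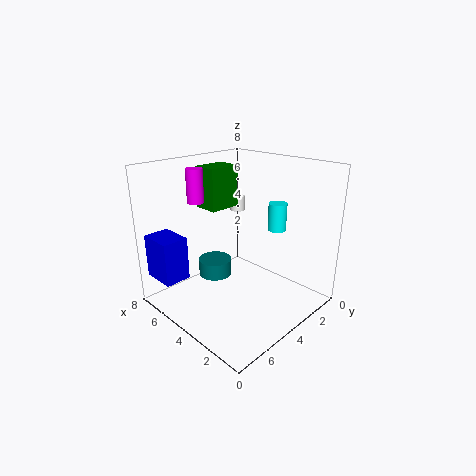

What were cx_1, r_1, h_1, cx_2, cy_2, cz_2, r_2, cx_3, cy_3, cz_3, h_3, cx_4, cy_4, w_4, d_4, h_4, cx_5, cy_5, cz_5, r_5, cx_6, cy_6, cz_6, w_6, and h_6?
cx_1 = 7.5, r_1 = 0.5, h_1 = 1, cx_2 = 7, cy_2 = 4.5, cz_2 = 5.5, r_2 = 0.5, cx_3 = 2.5, cy_3 = 2.5, cz_3 = 4.5, h_3 = 1.5, cx_4 = 6, cy_4 = 2, w_4 = 1.5, d_4 = 2, h_4 = 2.5, cx_5 = 6, cy_5 = 4, cz_5 = 1, r_5 = 1, cx_6 = 6, cy_6 = 6, cz_6 = 1.5, w_6 = 2, h_6 = 2.5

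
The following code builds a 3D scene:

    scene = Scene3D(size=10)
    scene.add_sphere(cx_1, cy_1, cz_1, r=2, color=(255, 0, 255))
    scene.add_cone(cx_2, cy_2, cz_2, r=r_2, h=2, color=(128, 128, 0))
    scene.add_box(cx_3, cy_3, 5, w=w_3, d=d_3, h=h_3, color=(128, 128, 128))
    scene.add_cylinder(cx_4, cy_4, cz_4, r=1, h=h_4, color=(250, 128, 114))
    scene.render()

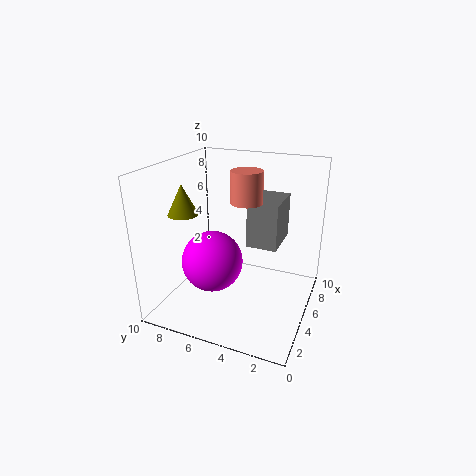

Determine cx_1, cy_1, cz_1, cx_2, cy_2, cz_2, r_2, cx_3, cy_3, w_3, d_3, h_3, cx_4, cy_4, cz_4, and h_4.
cx_1 = 3, cy_1 = 6, cz_1 = 4, cx_2 = 3, cy_2 = 8, cz_2 = 7, r_2 = 1, cx_3 = 4, cy_3 = 2, w_3 = 3, d_3 = 2, h_3 = 3, cx_4 = 4, cy_4 = 4, cz_4 = 8, h_4 = 2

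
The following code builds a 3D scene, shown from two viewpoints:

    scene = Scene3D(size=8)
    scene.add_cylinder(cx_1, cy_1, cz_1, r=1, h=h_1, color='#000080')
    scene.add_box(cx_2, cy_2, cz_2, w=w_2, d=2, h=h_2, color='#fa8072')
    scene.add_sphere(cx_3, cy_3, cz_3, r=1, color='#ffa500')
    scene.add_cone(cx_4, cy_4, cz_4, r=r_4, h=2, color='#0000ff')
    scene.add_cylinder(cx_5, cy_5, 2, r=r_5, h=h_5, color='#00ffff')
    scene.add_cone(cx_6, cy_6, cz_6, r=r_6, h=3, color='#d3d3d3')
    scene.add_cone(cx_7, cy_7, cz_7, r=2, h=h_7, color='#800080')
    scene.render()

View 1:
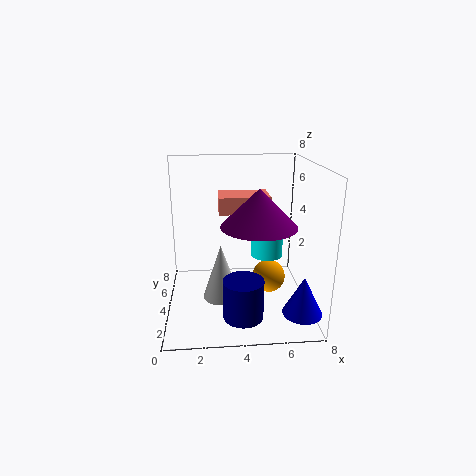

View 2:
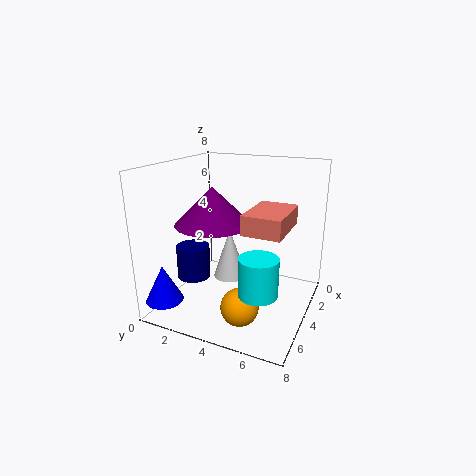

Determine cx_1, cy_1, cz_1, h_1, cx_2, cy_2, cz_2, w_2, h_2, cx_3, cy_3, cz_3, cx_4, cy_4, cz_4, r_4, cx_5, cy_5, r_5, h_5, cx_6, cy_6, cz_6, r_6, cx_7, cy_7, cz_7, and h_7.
cx_1 = 4, cy_1 = 1, cz_1 = 1, h_1 = 2, cx_2 = 3, cy_2 = 5, cz_2 = 5, w_2 = 3, h_2 = 1, cx_3 = 6, cy_3 = 5, cz_3 = 1, cx_4 = 7, cy_4 = 1, cz_4 = 1, r_4 = 1, cx_5 = 6, cy_5 = 6, r_5 = 1, h_5 = 2, cx_6 = 3, cy_6 = 3, cz_6 = 1, r_6 = 1, cx_7 = 5, cy_7 = 3, cz_7 = 5, h_7 = 2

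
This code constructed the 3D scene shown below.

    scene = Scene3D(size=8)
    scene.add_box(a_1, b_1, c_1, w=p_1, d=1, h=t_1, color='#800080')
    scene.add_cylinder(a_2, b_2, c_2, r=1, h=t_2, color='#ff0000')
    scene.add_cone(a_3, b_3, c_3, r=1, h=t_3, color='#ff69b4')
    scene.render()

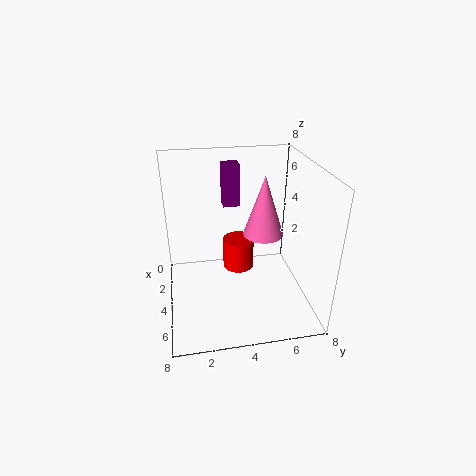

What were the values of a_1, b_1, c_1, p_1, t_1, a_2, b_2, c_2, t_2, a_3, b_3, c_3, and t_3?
a_1 = 1; b_1 = 3.5; c_1 = 5; p_1 = 1; t_1 = 2.5; a_2 = 1.5; b_2 = 4.5; c_2 = 0.5; t_2 = 2; a_3 = 5.5; b_3 = 5; c_3 = 5; t_3 = 3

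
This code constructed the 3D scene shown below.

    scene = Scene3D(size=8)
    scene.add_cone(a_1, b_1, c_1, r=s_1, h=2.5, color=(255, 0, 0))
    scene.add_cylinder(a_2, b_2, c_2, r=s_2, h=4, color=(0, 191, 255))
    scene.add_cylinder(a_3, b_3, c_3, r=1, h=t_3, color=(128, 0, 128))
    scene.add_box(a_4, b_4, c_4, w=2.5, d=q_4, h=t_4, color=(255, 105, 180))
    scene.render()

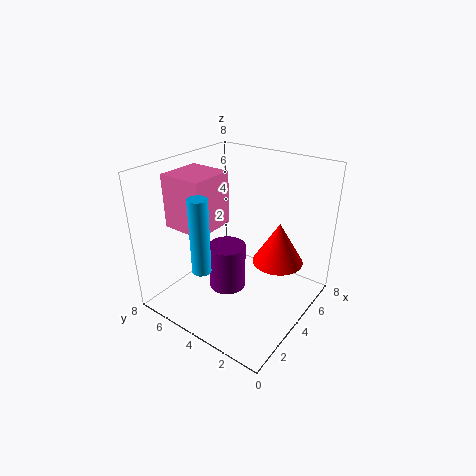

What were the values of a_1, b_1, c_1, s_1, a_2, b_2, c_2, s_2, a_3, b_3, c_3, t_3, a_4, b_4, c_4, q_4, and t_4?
a_1 = 6
b_1 = 2.5
c_1 = 2
s_1 = 1.5
a_2 = 1.5
b_2 = 4.5
c_2 = 3
s_2 = 0.5
a_3 = 3
b_3 = 4
c_3 = 1.5
t_3 = 2.5
a_4 = 2
b_4 = 5
c_4 = 4.5
q_4 = 2.5
t_4 = 3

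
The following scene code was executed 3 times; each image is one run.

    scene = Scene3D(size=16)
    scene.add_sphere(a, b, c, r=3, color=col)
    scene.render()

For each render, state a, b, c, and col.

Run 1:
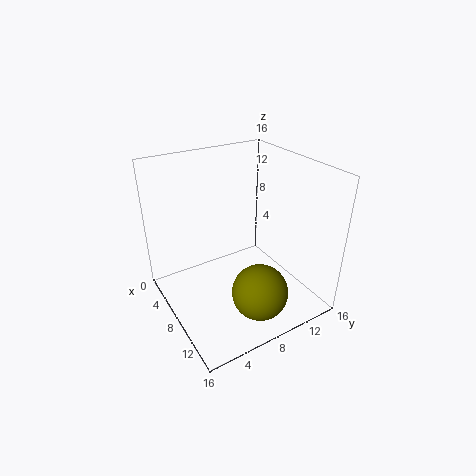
a = 12.5; b = 8; c = 3.5; col = 'olive'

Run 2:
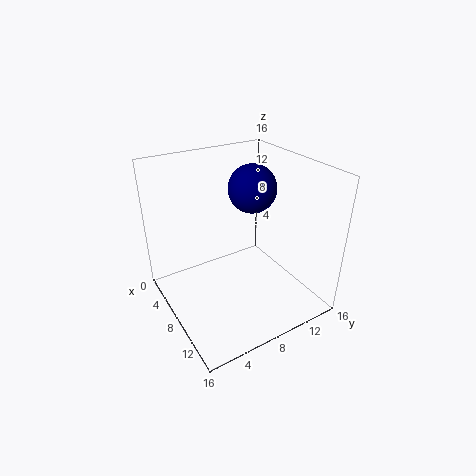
a = 4; b = 12.5; c = 11.5; col = 'navy'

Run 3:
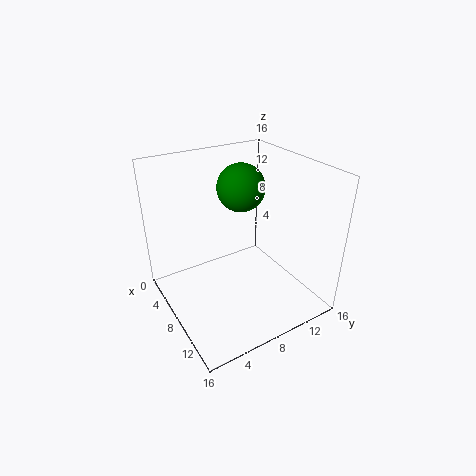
a = 3; b = 11.5; c = 11.5; col = 'green'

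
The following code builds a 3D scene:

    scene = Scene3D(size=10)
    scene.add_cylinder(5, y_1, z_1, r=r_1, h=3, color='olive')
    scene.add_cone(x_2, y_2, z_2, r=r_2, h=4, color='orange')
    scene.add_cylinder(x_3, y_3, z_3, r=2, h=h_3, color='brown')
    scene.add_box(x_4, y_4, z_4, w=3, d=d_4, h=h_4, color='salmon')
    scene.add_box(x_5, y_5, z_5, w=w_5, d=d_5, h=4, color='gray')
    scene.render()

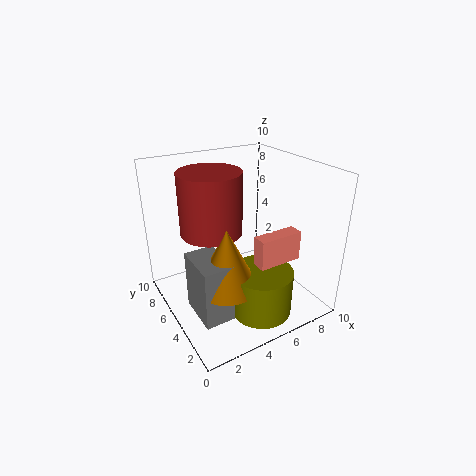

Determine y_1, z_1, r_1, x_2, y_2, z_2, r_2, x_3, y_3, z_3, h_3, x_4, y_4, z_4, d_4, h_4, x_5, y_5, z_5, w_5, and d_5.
y_1 = 2
z_1 = 1
r_1 = 2
x_2 = 3
y_2 = 3
z_2 = 3
r_2 = 2
x_3 = 3
y_3 = 5
z_3 = 6
h_3 = 4
x_4 = 5
y_4 = 2
z_4 = 4
d_4 = 1
h_4 = 2
x_5 = 1
y_5 = 2
z_5 = 1
w_5 = 2
d_5 = 3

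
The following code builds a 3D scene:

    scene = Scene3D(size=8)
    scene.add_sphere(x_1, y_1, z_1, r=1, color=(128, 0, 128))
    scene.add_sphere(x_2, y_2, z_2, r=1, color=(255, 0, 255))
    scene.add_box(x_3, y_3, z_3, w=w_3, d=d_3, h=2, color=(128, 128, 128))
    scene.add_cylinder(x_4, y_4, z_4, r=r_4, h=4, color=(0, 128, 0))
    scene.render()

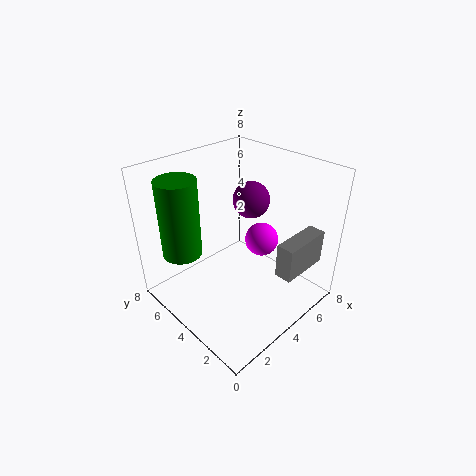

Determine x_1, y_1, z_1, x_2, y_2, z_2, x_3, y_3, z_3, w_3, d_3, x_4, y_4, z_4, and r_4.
x_1 = 5; y_1 = 4; z_1 = 6; x_2 = 6; y_2 = 4; z_2 = 3; x_3 = 5; y_3 = 1; z_3 = 2; w_3 = 3; d_3 = 1; x_4 = 1; y_4 = 5; z_4 = 4; r_4 = 1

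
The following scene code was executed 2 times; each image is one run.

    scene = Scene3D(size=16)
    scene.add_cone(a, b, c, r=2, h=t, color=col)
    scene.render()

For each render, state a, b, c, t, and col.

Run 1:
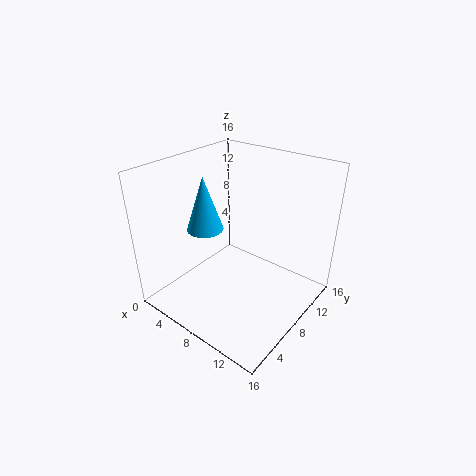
a = 5, b = 6, c = 9, t = 6, col = 'deepskyblue'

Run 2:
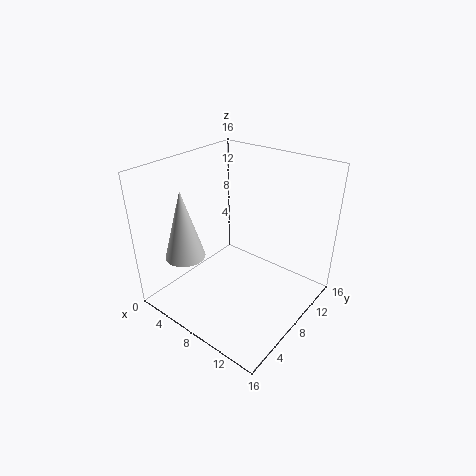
a = 6, b = 2, c = 8, t = 7, col = 'lightgray'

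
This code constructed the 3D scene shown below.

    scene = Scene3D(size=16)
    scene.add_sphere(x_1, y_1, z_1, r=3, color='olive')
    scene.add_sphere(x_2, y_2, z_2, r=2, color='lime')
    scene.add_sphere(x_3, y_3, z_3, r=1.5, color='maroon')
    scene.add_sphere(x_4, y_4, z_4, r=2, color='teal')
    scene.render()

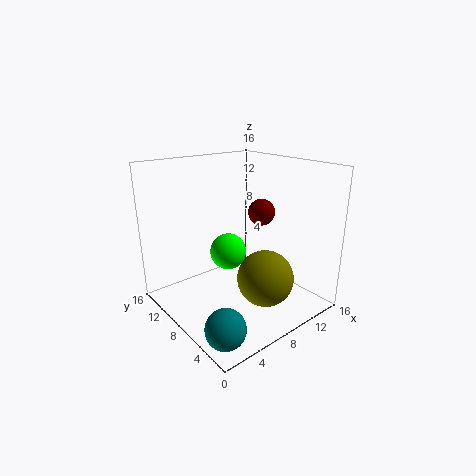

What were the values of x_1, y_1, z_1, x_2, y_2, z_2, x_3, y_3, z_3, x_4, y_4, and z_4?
x_1 = 8.5, y_1 = 4, z_1 = 4.5, x_2 = 7, y_2 = 8.5, z_2 = 6.5, x_3 = 11, y_3 = 7.5, z_3 = 10.5, x_4 = 2, y_4 = 2.5, z_4 = 2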